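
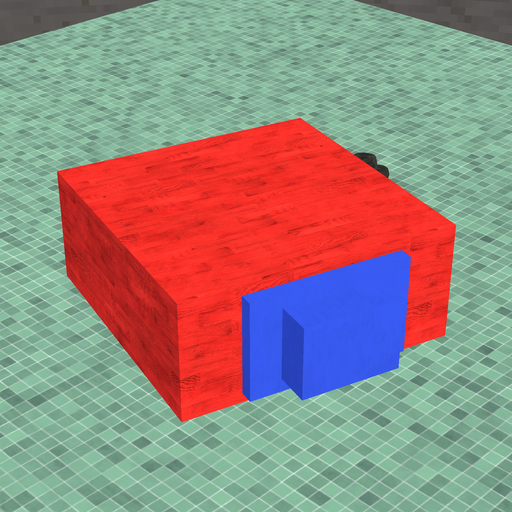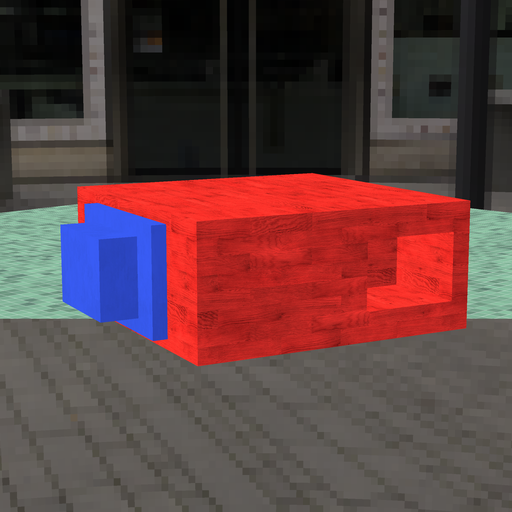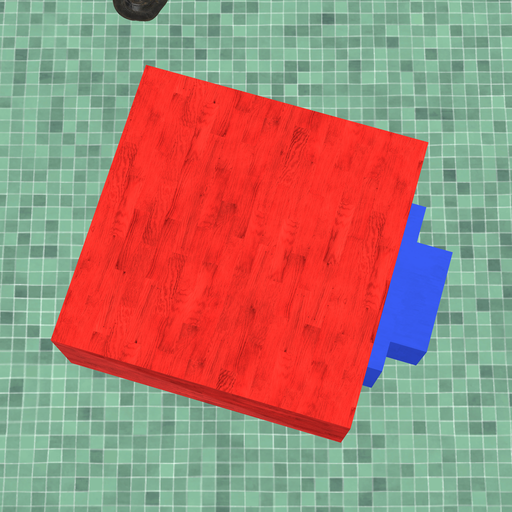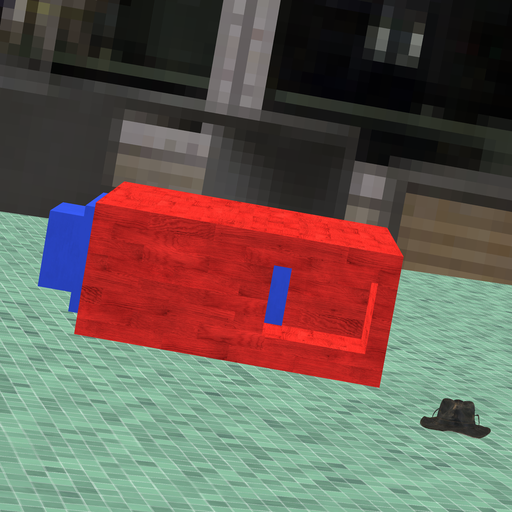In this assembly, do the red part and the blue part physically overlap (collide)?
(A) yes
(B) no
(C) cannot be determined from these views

(A) yes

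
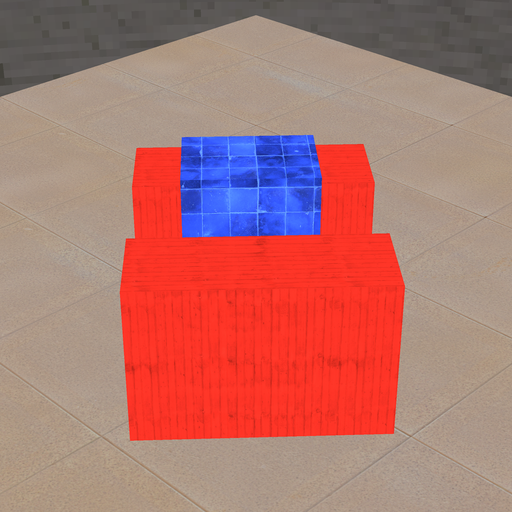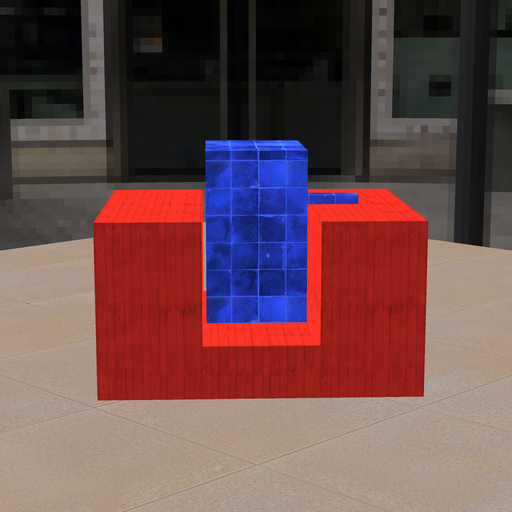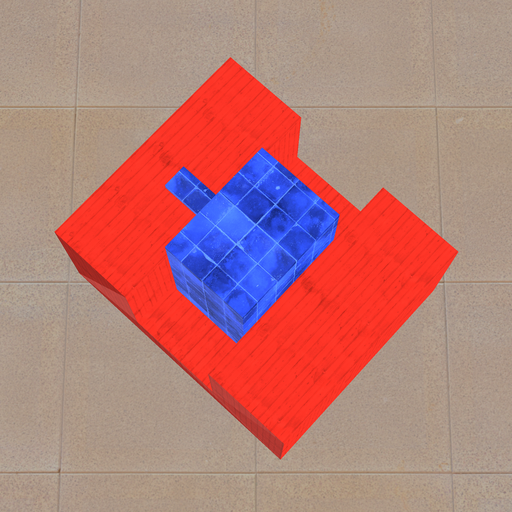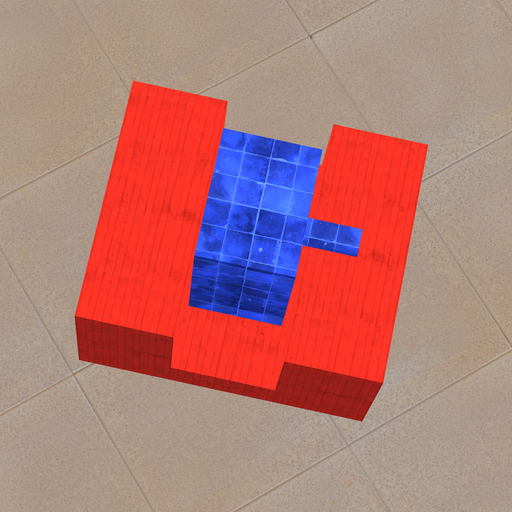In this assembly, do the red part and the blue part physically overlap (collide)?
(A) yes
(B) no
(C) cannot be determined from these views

(B) no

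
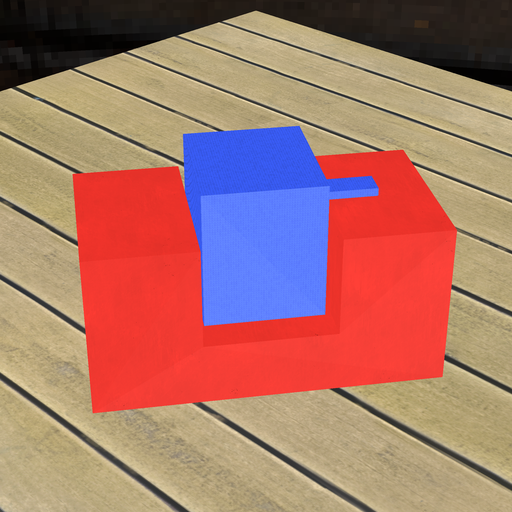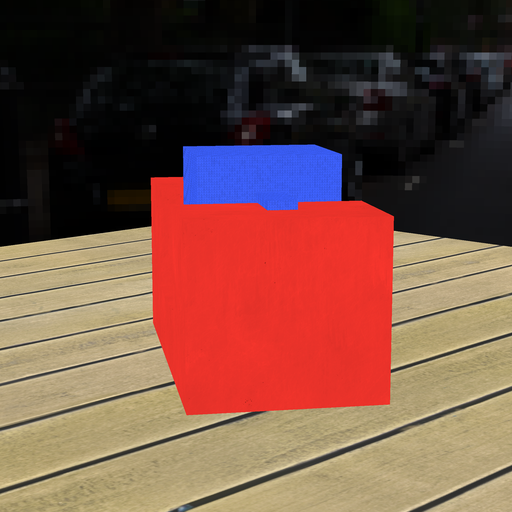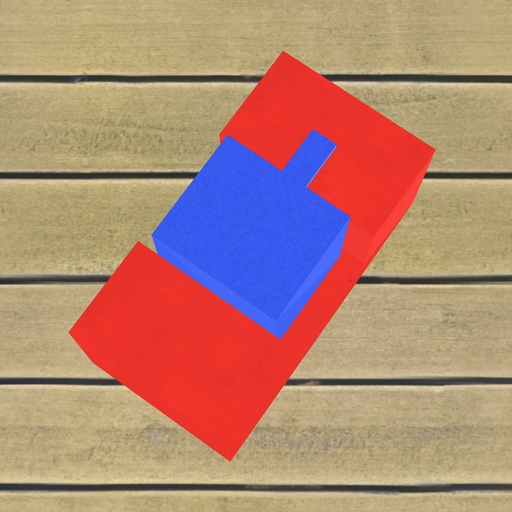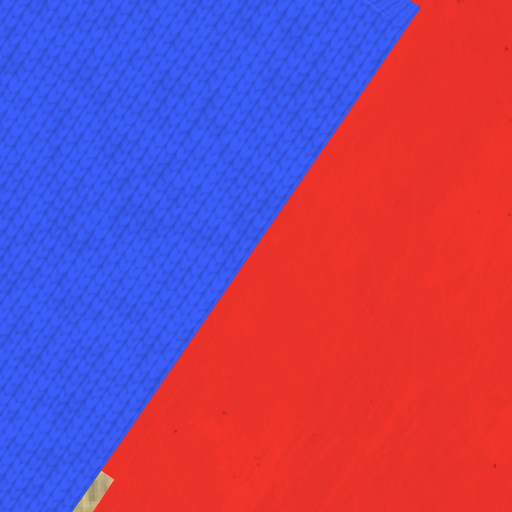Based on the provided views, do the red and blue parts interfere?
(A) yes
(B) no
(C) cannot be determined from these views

(B) no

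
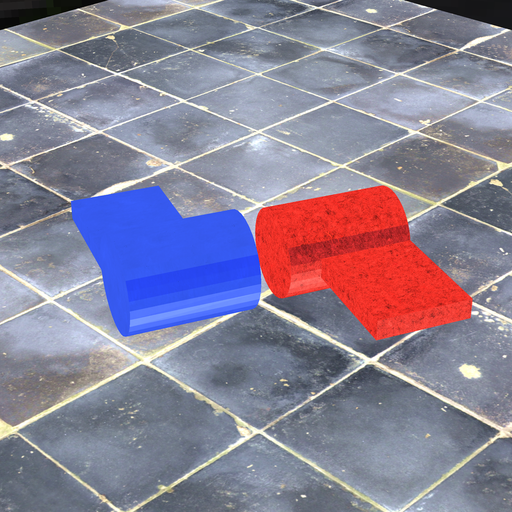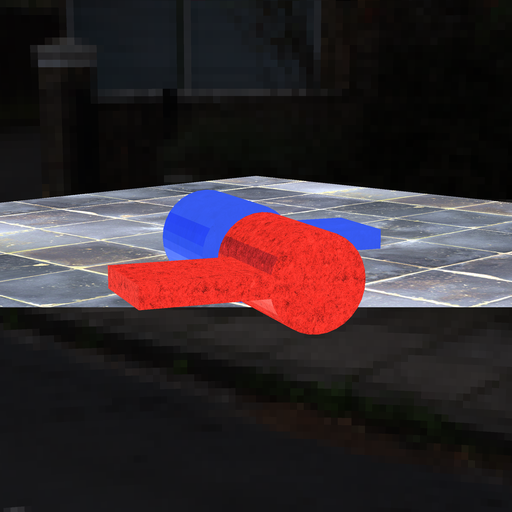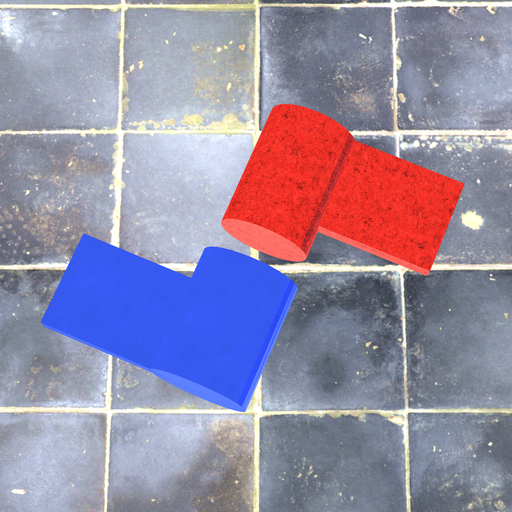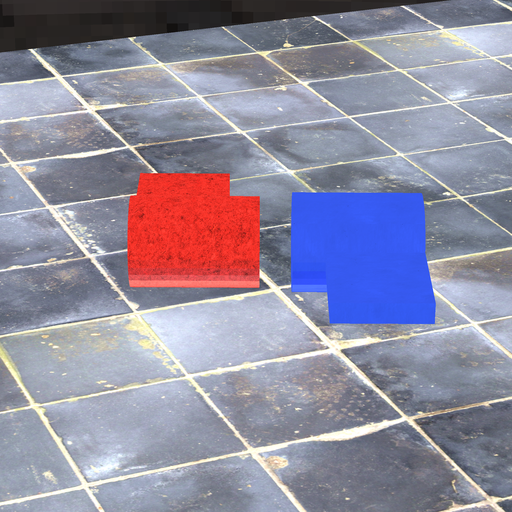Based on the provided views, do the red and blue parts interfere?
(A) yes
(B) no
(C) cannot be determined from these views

(B) no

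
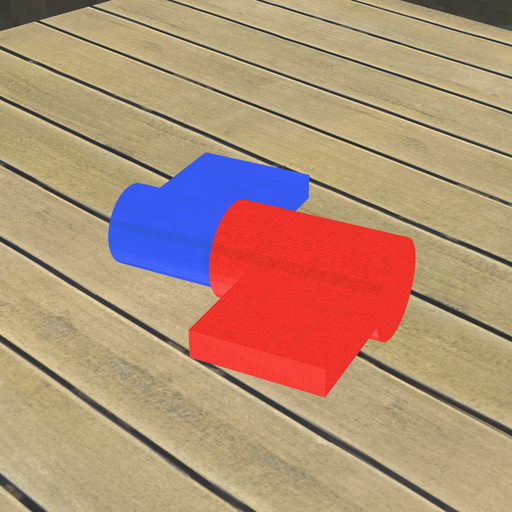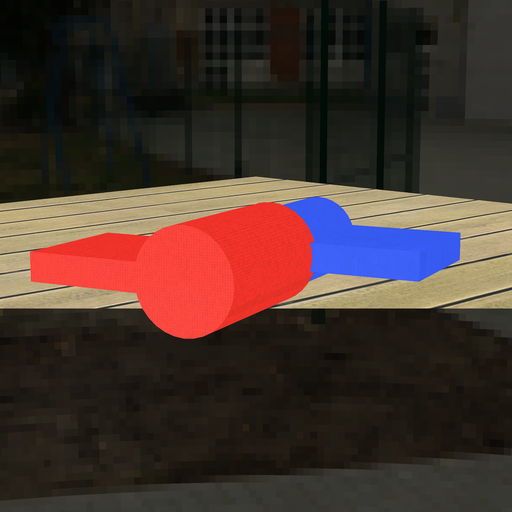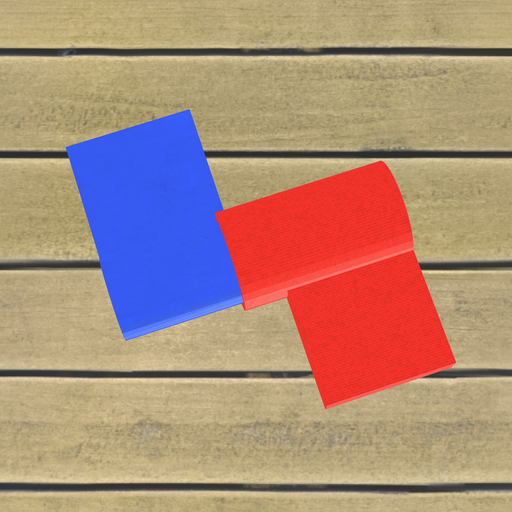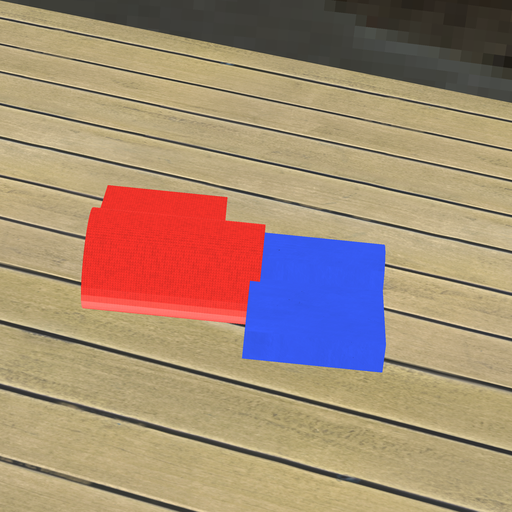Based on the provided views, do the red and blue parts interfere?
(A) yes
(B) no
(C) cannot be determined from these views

(A) yes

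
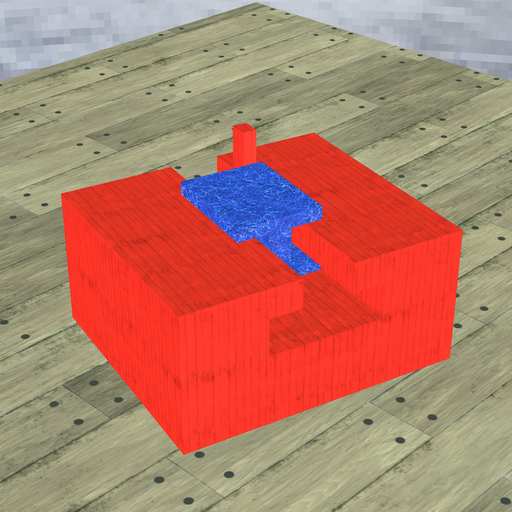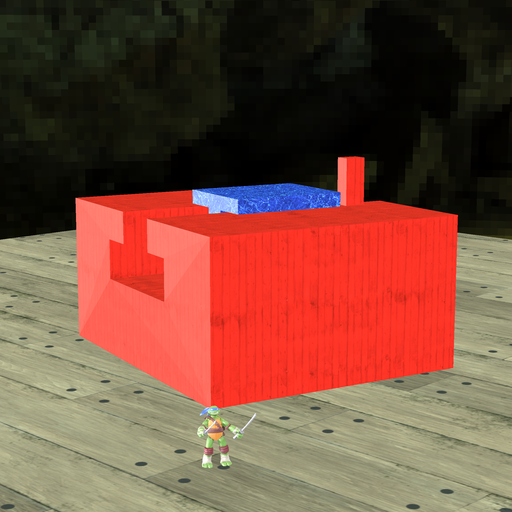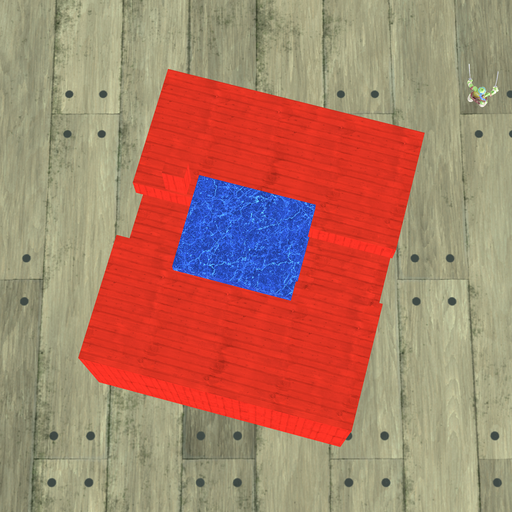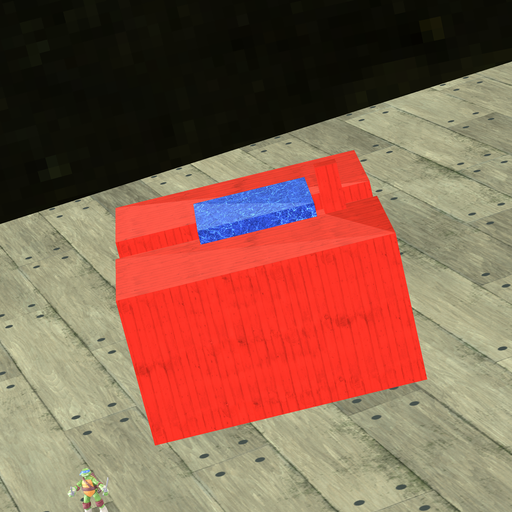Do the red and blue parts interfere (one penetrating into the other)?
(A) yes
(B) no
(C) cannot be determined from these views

(B) no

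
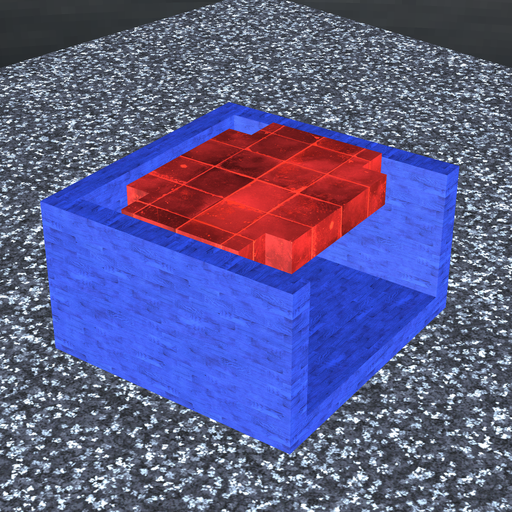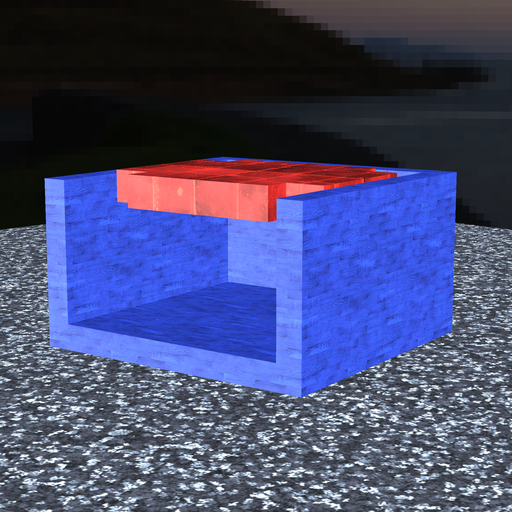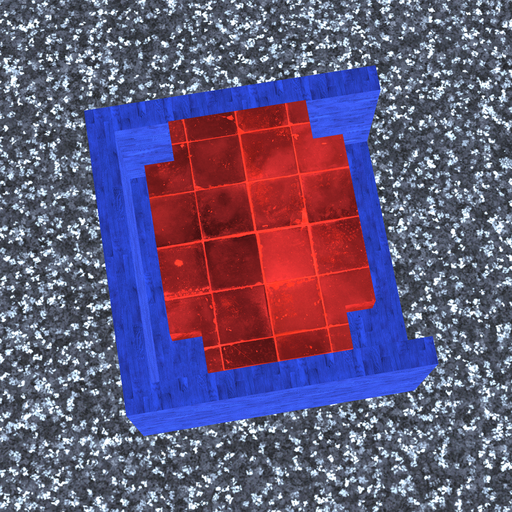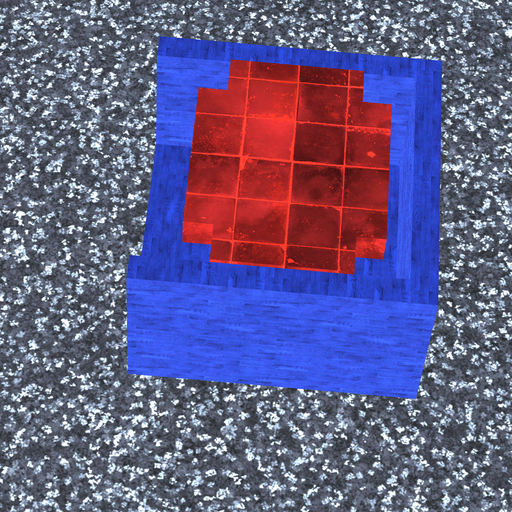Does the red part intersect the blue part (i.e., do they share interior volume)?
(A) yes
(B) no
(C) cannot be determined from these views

(B) no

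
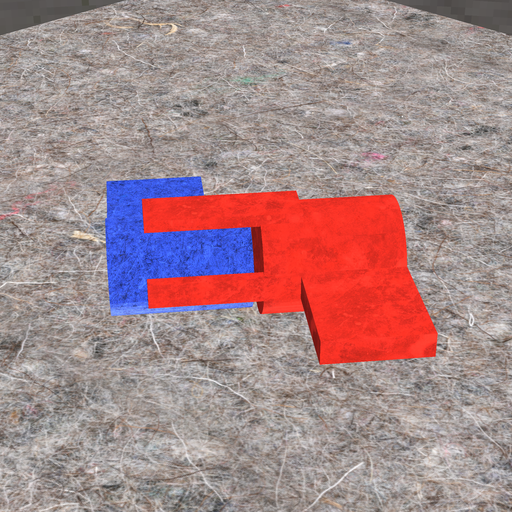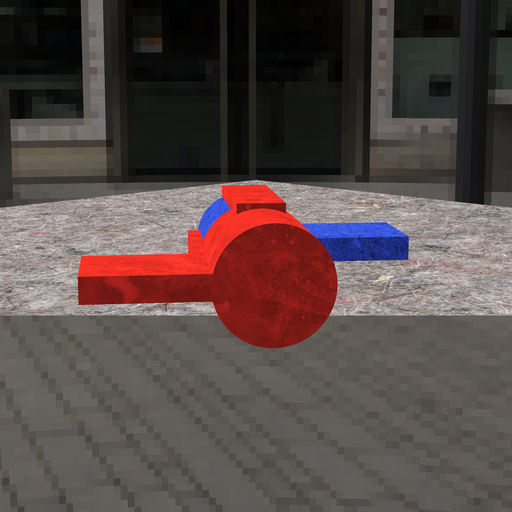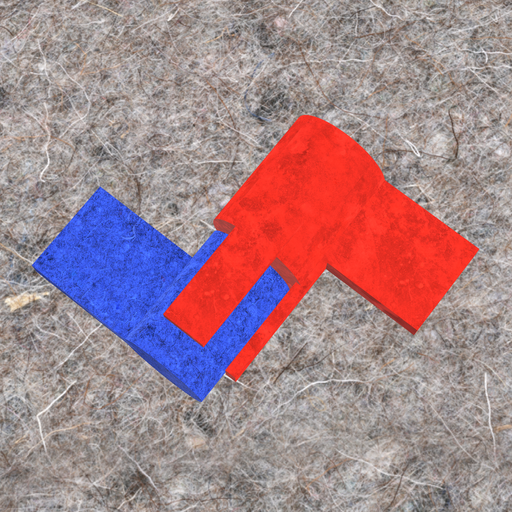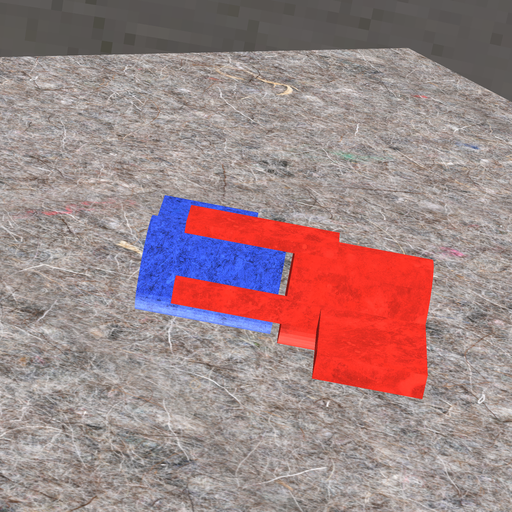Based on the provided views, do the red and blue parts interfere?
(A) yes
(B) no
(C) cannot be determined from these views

(B) no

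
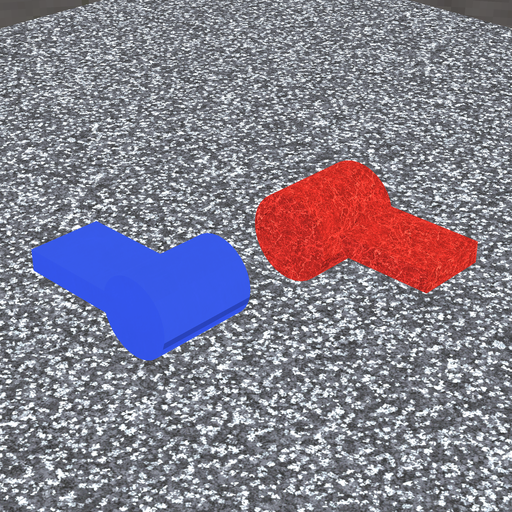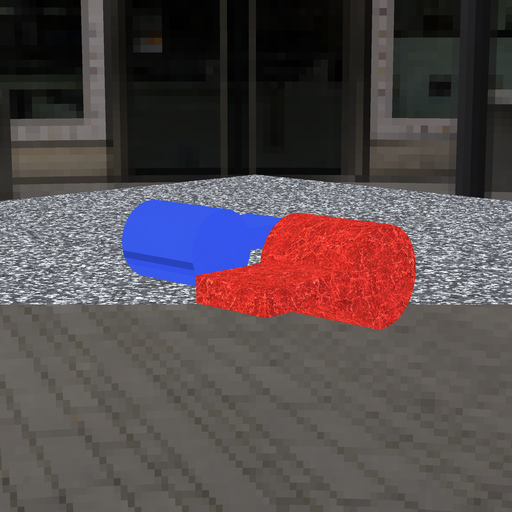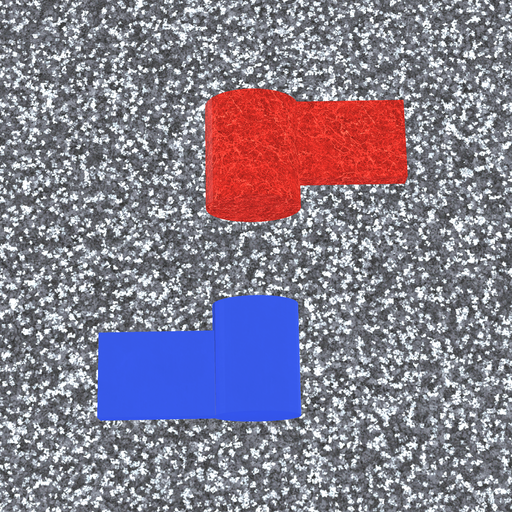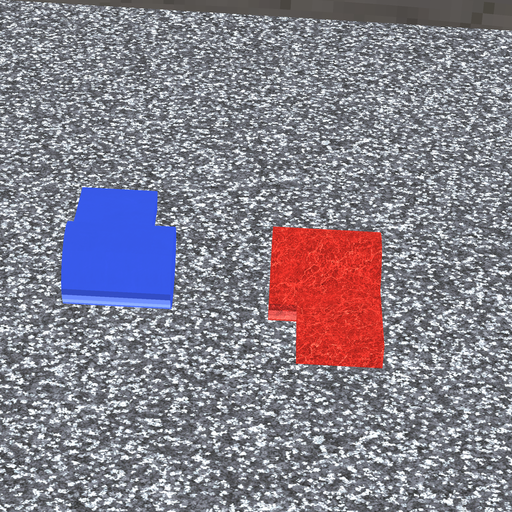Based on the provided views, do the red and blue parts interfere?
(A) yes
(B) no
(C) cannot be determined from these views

(B) no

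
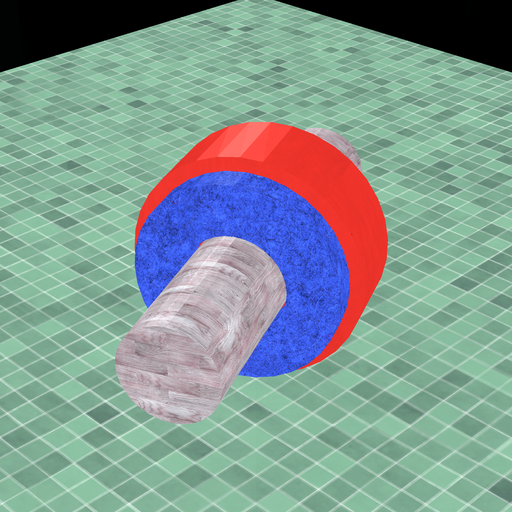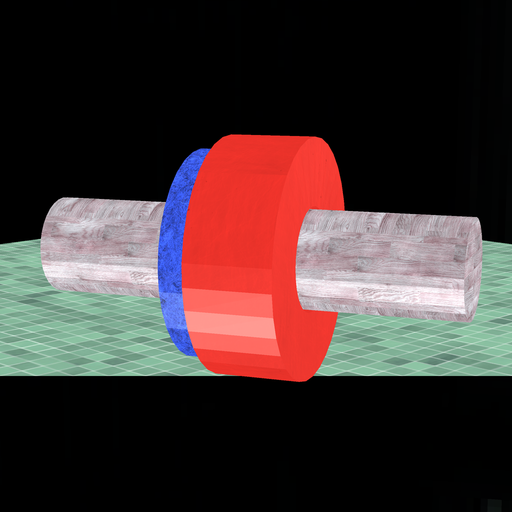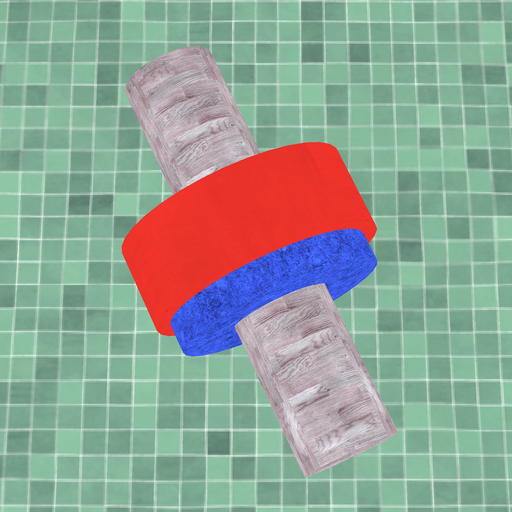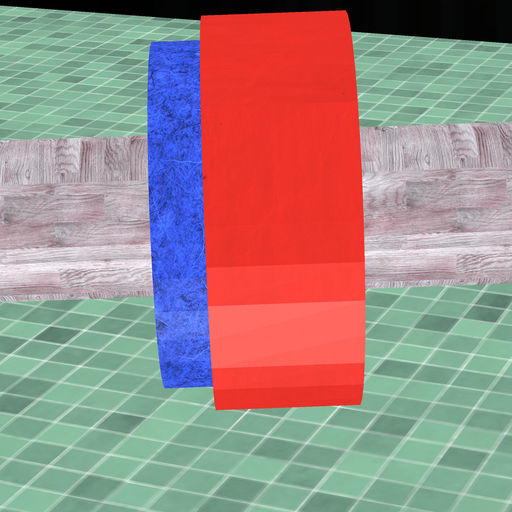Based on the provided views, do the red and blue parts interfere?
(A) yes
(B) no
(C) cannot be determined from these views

(A) yes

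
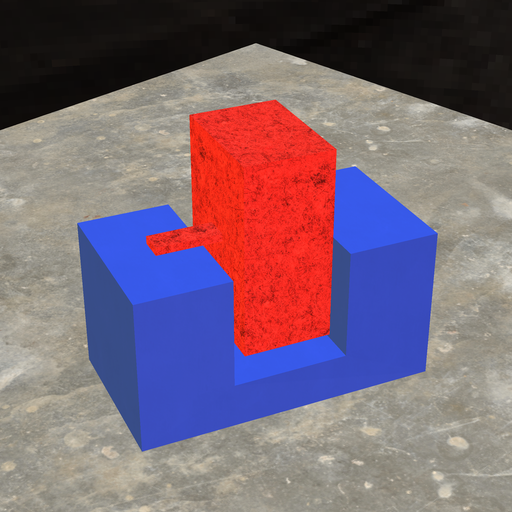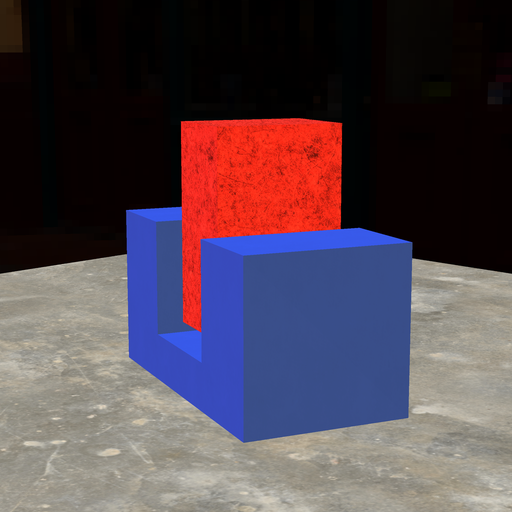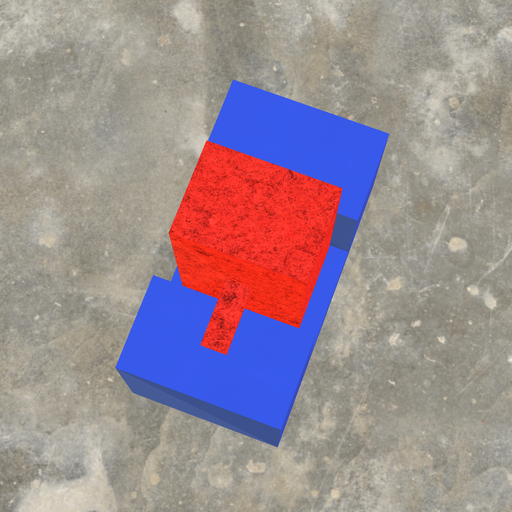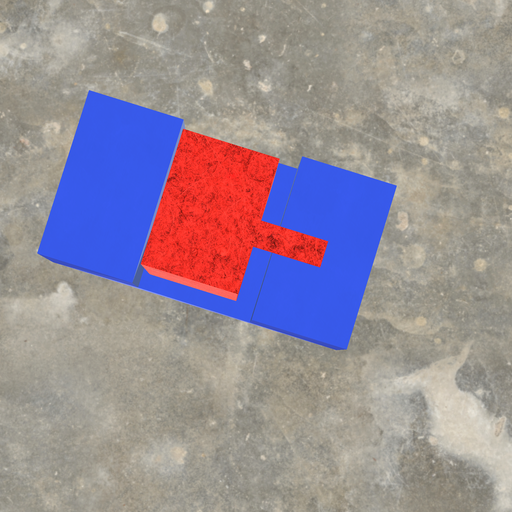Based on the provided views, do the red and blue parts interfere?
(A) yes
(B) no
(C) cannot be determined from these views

(B) no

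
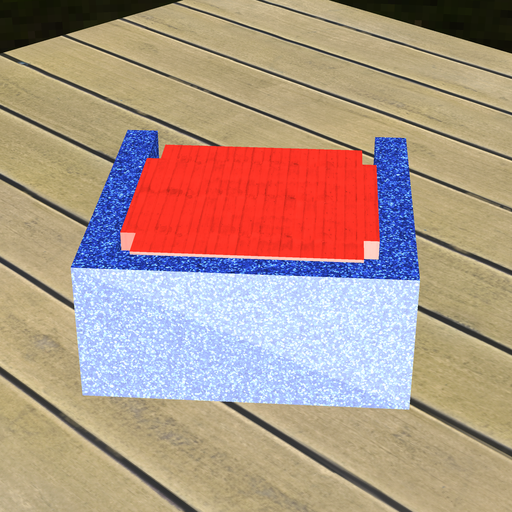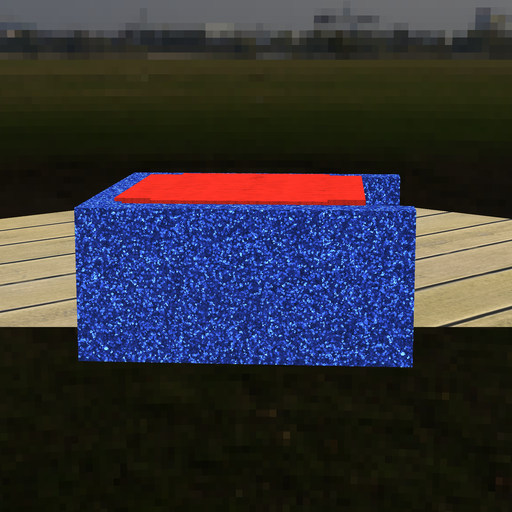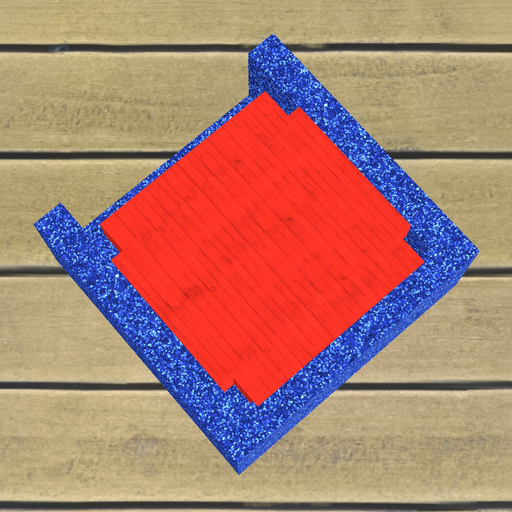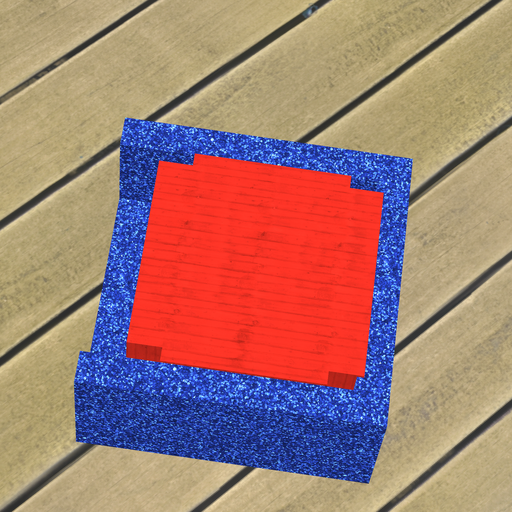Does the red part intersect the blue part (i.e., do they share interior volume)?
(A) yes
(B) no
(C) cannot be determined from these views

(A) yes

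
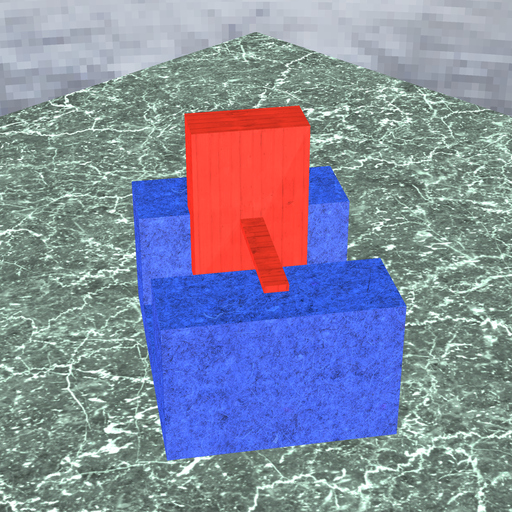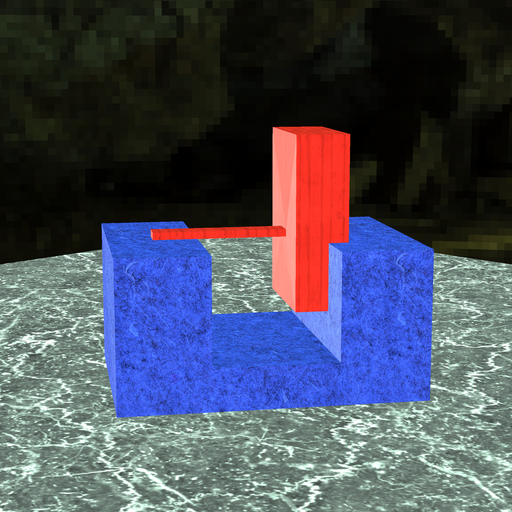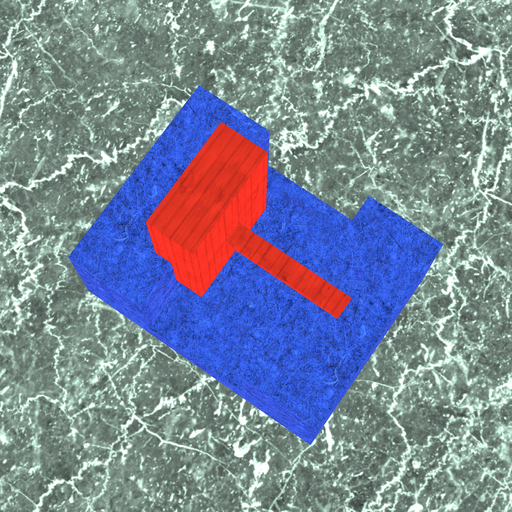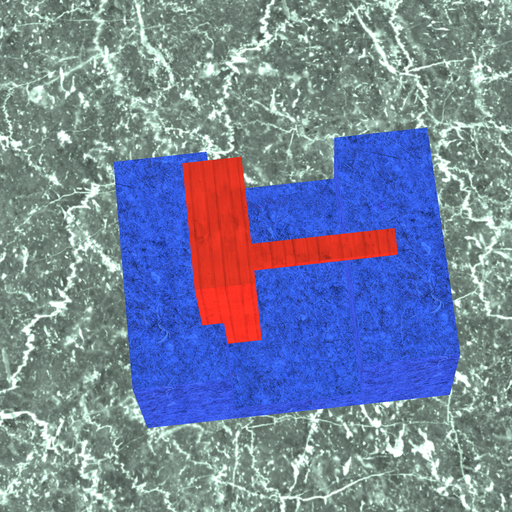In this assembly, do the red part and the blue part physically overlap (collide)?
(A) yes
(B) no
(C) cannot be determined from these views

(A) yes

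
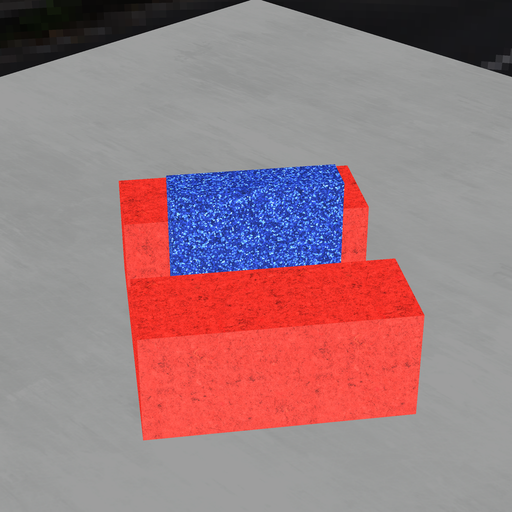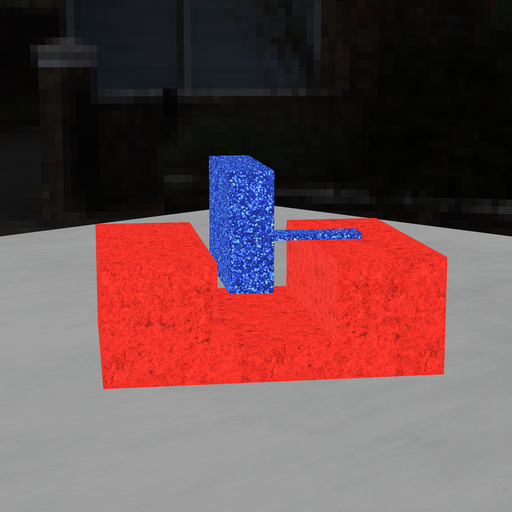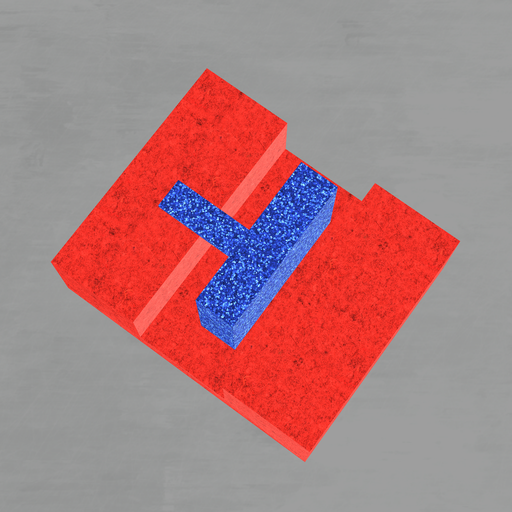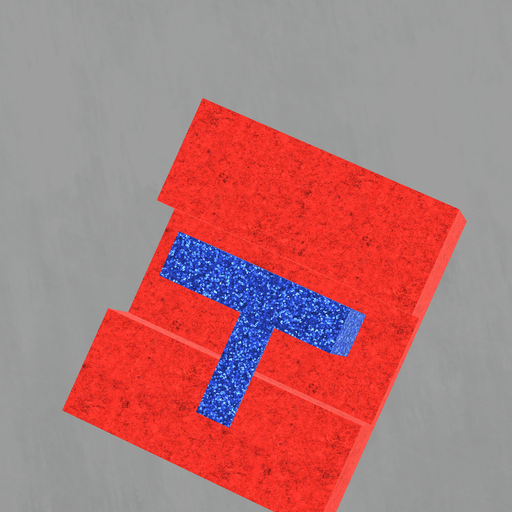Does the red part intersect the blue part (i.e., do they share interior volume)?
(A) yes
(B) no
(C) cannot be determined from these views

(B) no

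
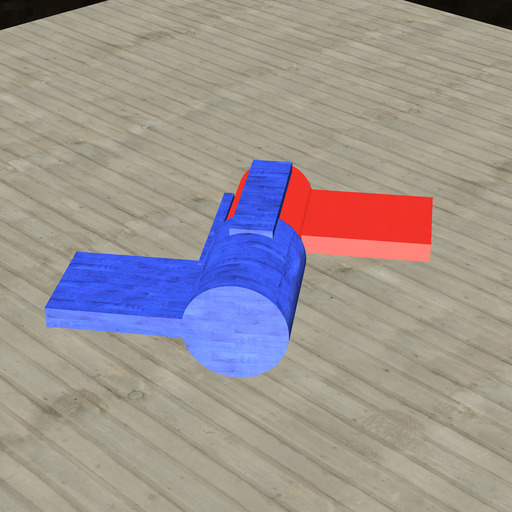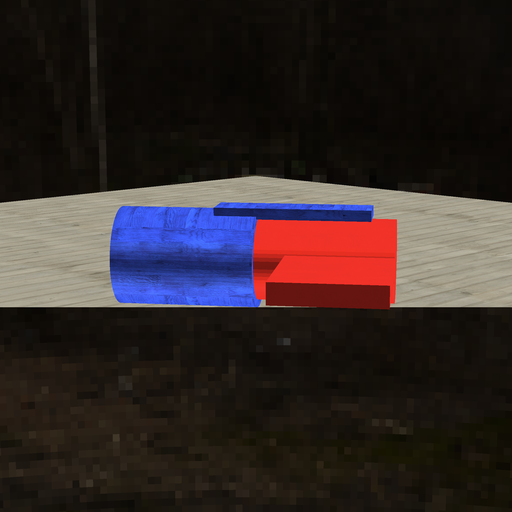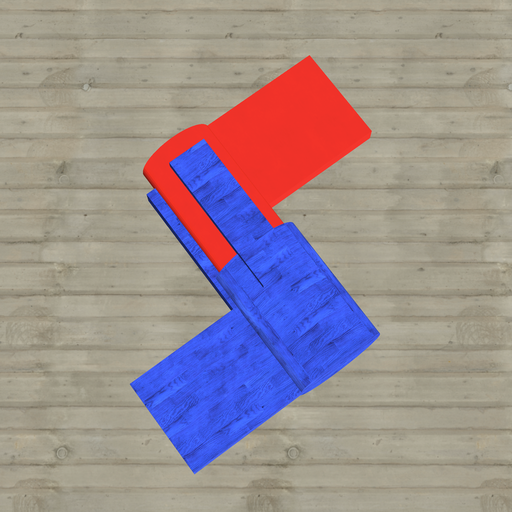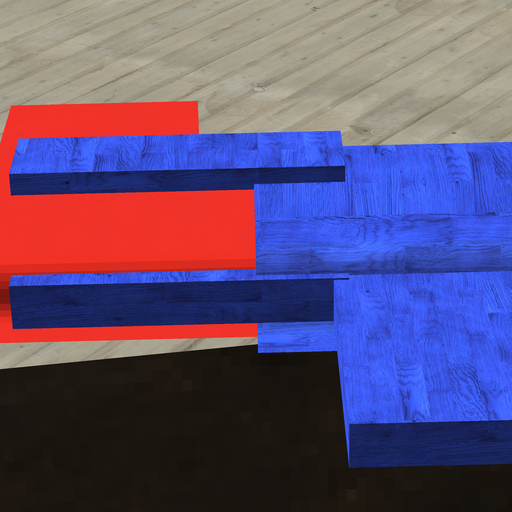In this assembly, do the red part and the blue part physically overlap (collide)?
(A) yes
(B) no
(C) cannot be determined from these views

(A) yes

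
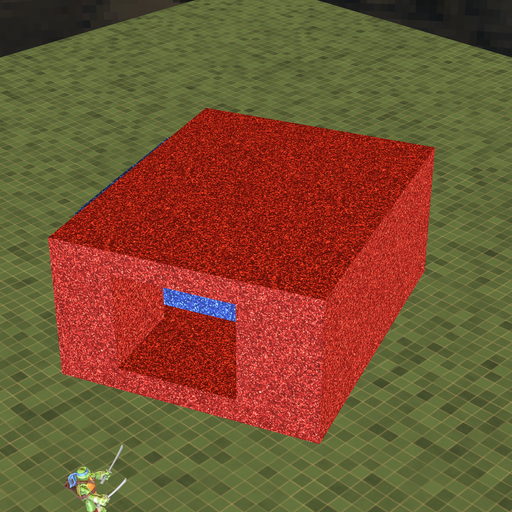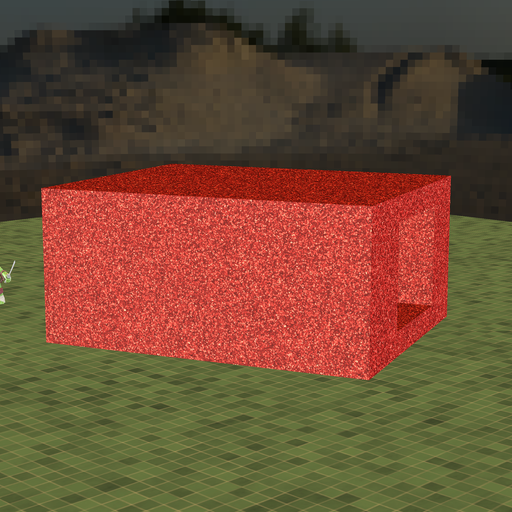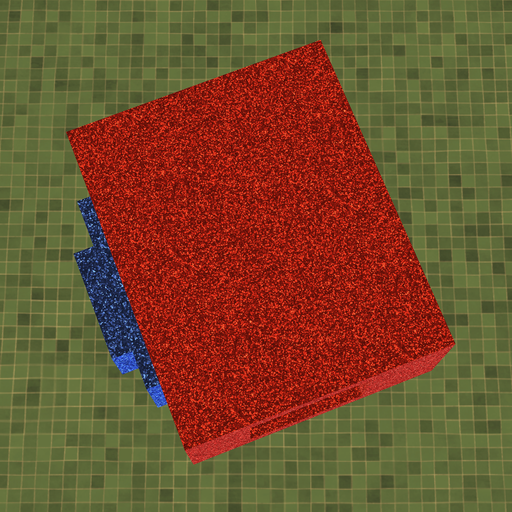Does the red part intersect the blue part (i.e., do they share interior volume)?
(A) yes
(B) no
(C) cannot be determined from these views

(C) cannot be determined from these views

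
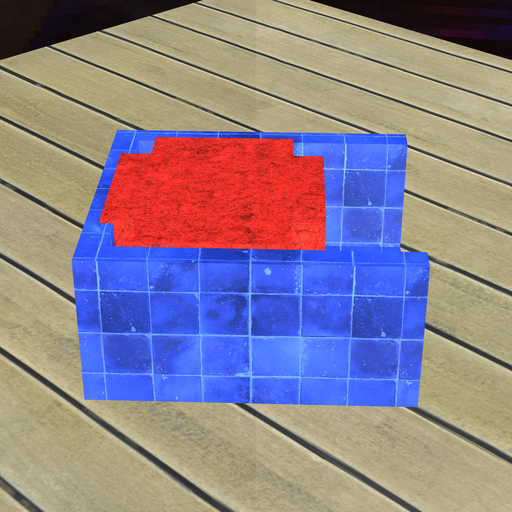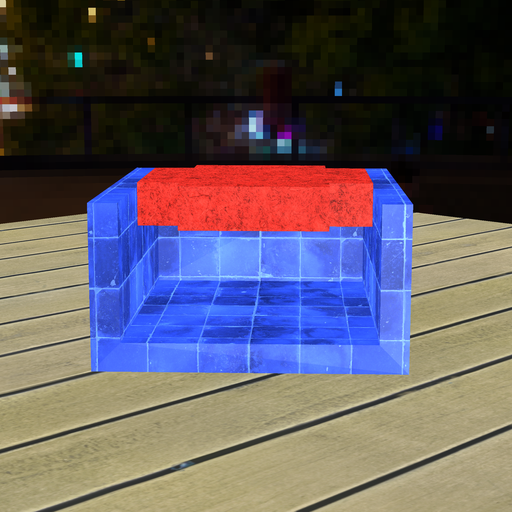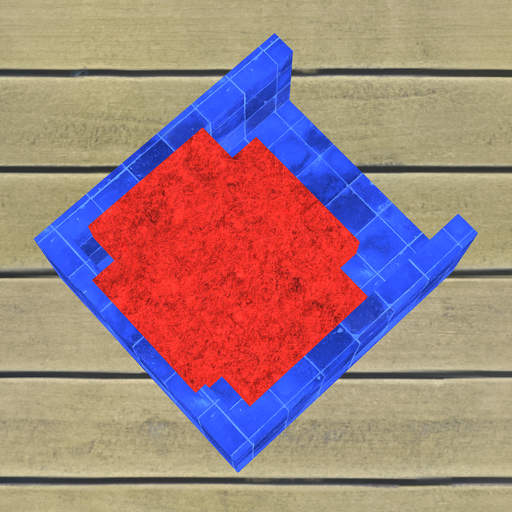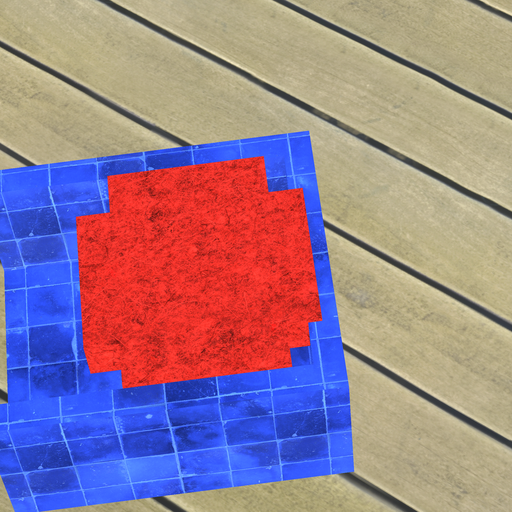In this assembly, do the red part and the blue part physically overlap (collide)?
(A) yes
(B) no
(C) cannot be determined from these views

(A) yes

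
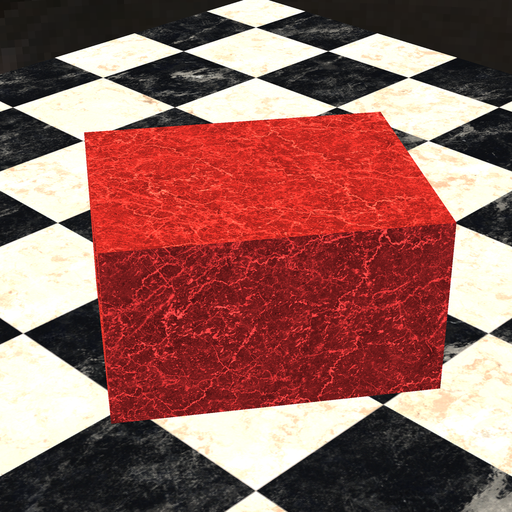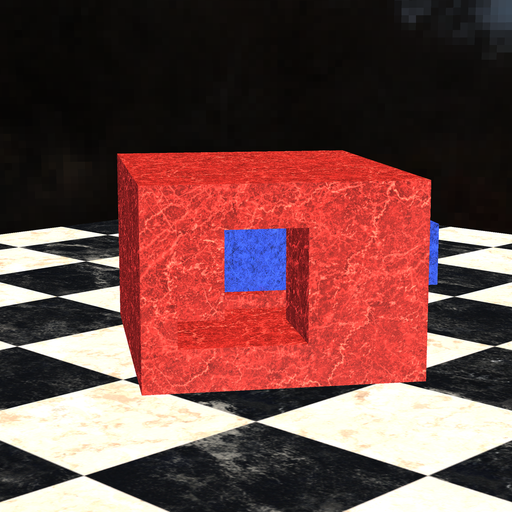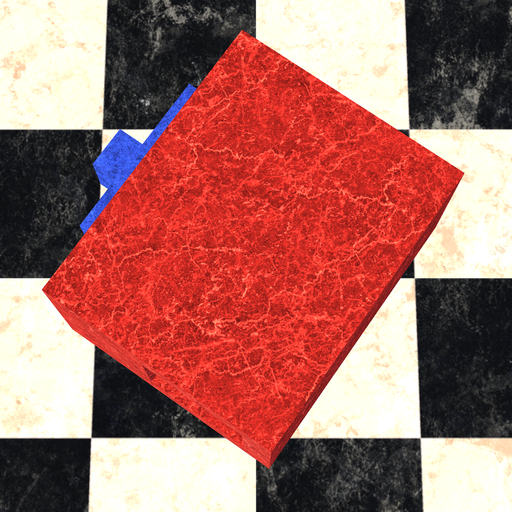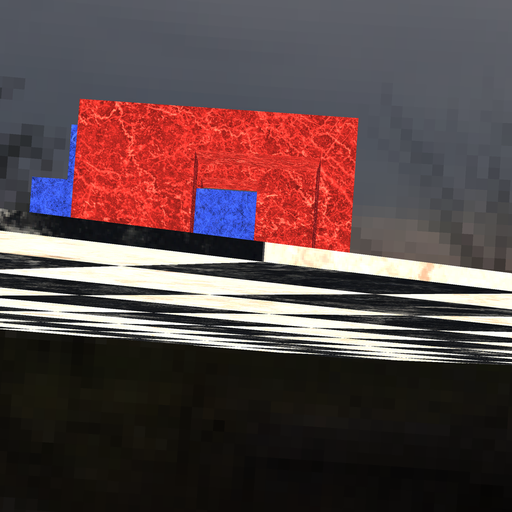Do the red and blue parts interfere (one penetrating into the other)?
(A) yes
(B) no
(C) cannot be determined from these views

(A) yes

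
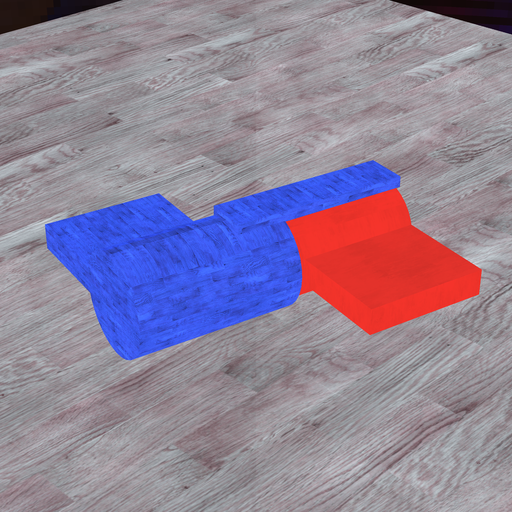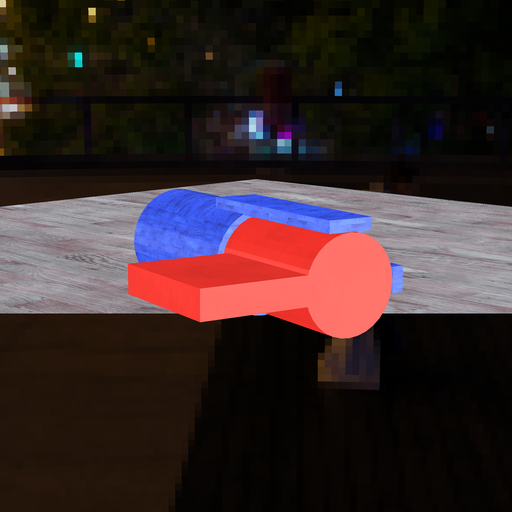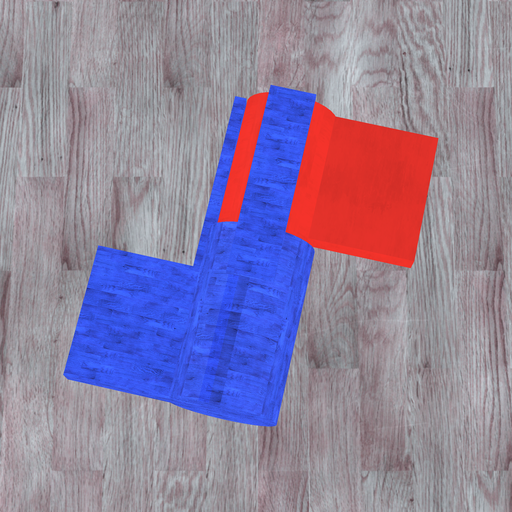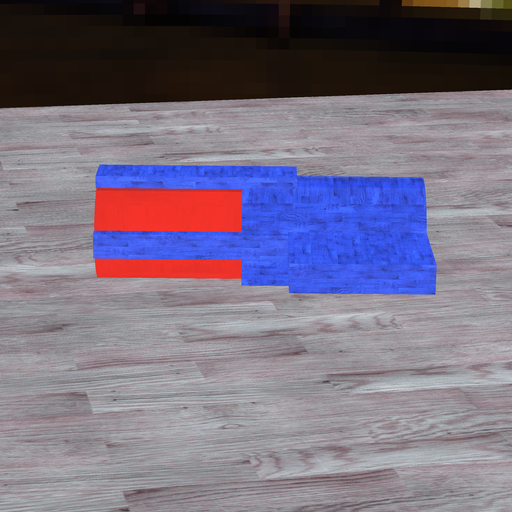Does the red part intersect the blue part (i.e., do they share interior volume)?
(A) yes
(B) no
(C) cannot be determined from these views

(A) yes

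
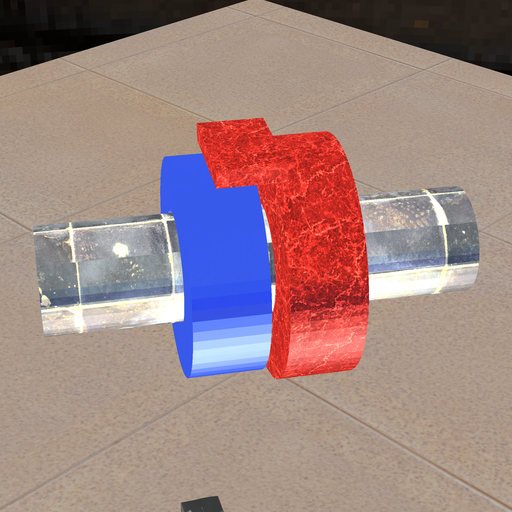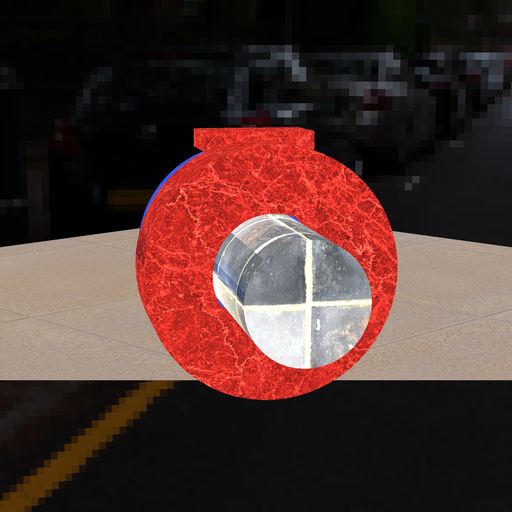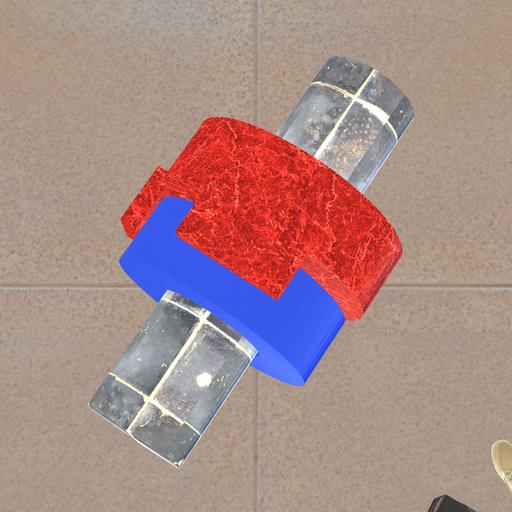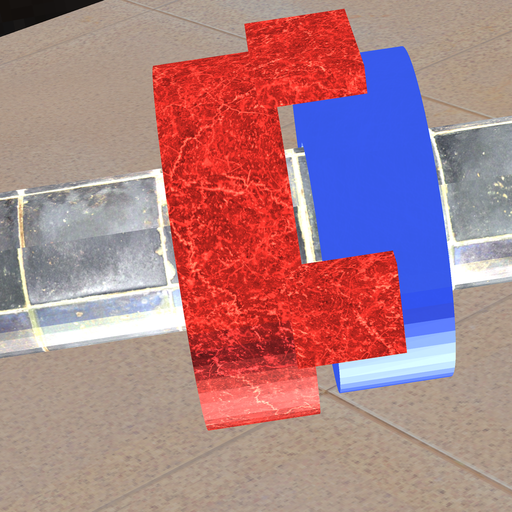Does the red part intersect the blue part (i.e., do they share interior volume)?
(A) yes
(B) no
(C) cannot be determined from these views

(B) no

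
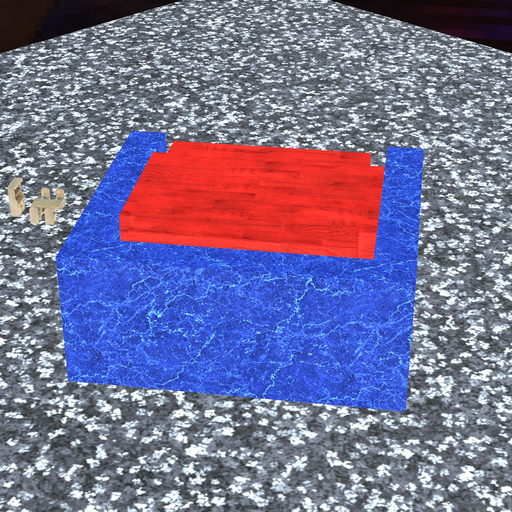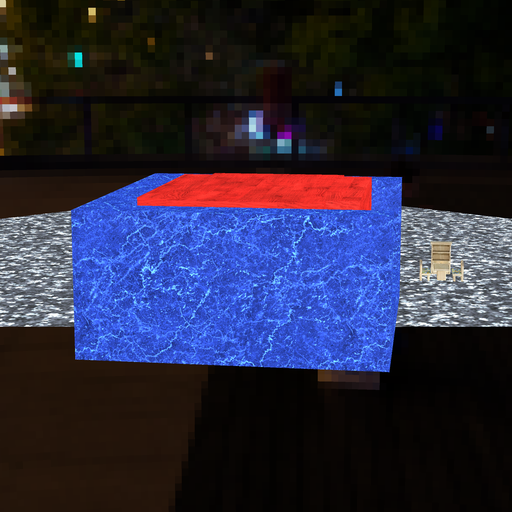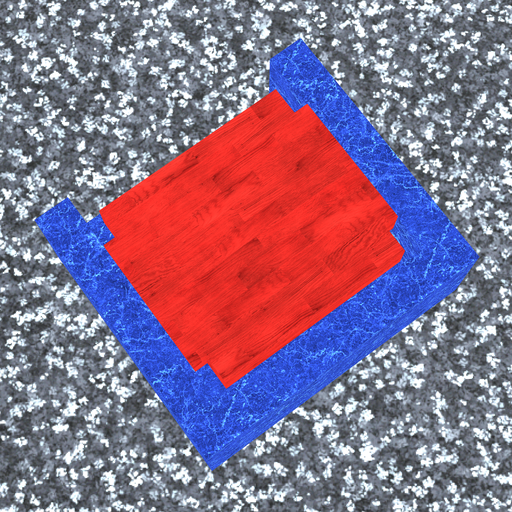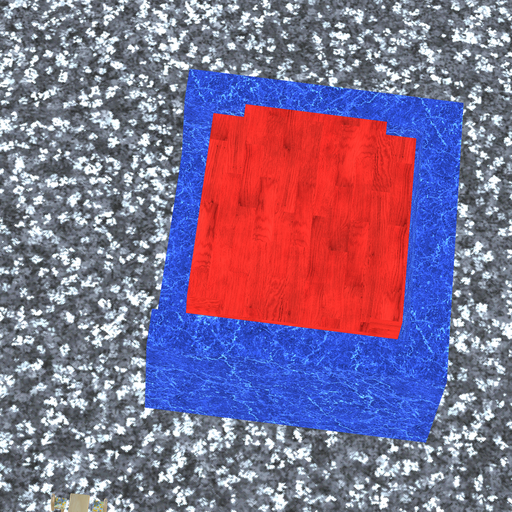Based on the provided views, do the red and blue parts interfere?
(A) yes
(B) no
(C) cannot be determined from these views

(B) no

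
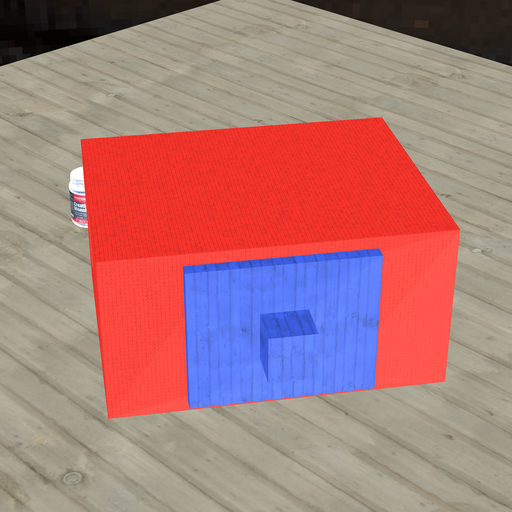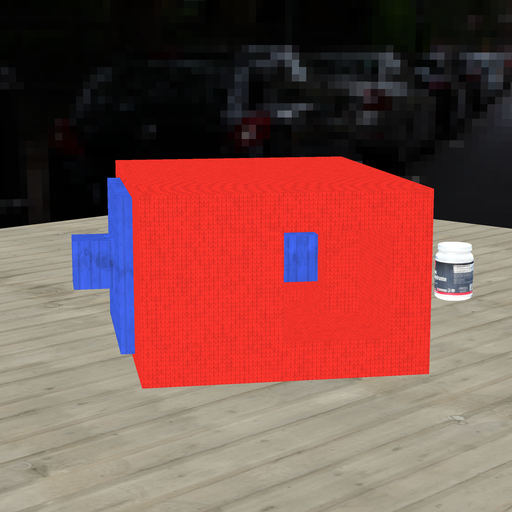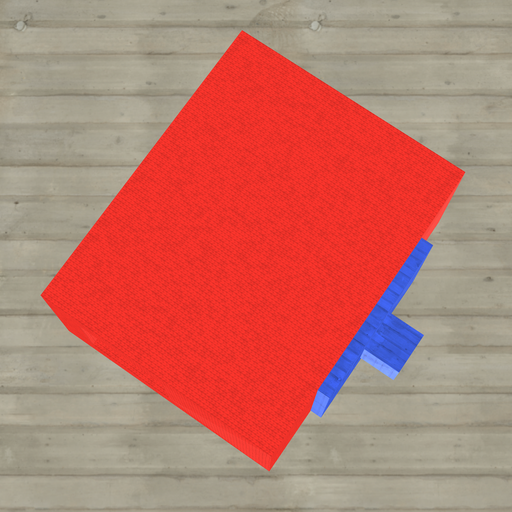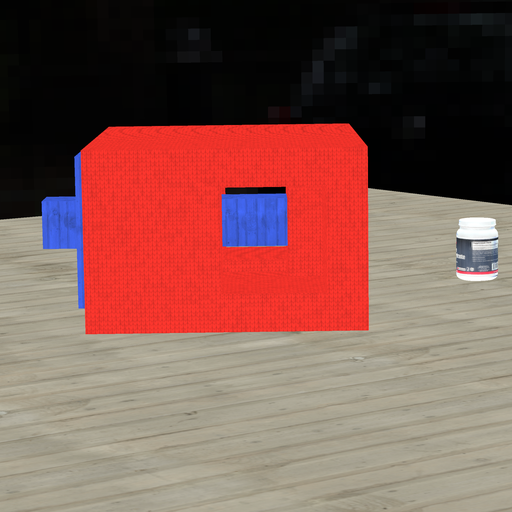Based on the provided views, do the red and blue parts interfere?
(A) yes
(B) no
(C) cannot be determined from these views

(A) yes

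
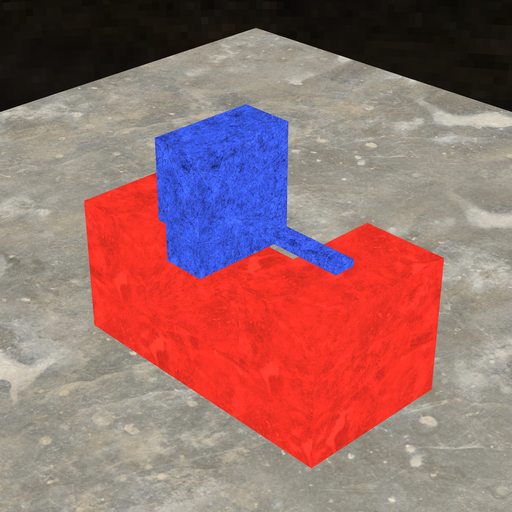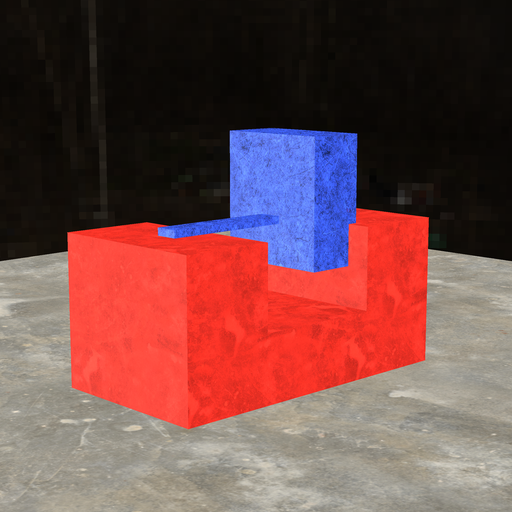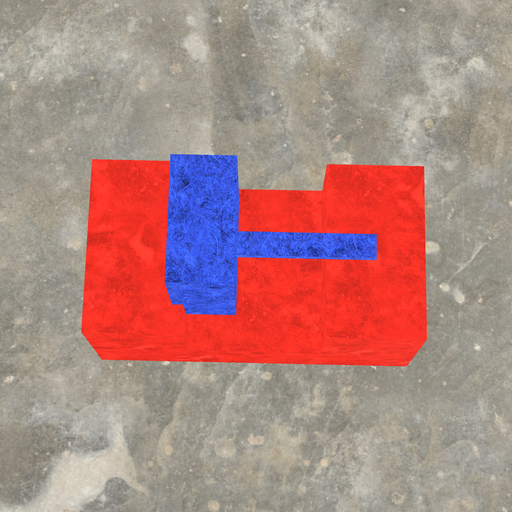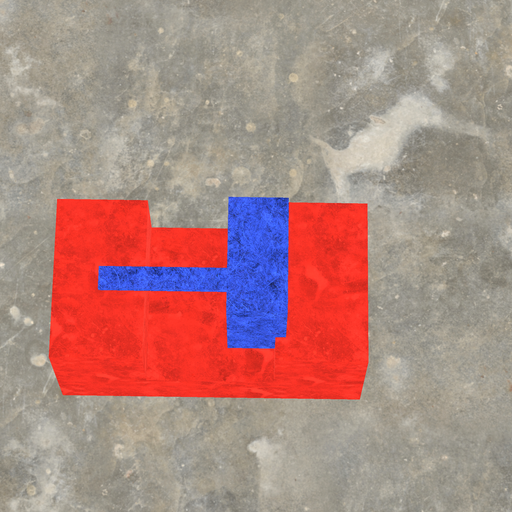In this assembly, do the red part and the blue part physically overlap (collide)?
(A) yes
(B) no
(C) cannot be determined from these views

(A) yes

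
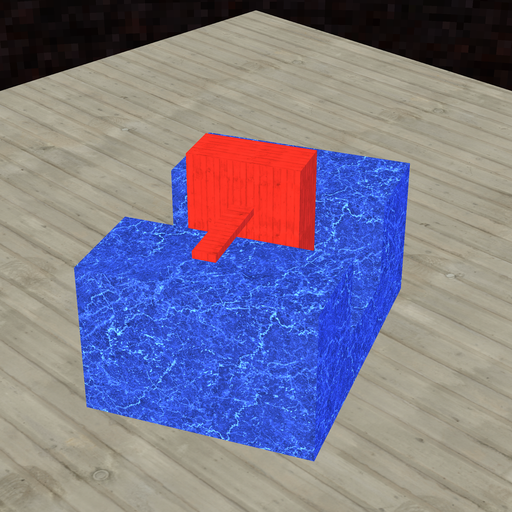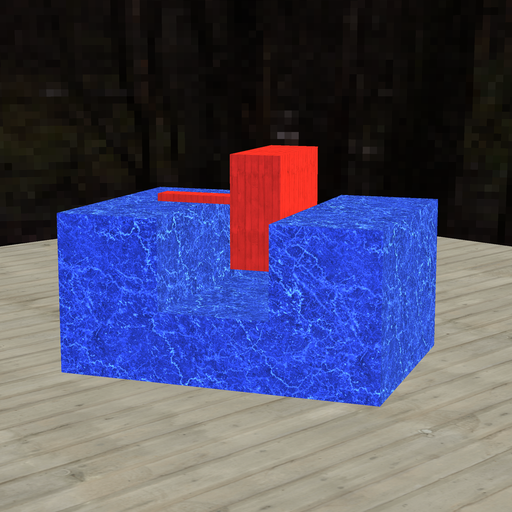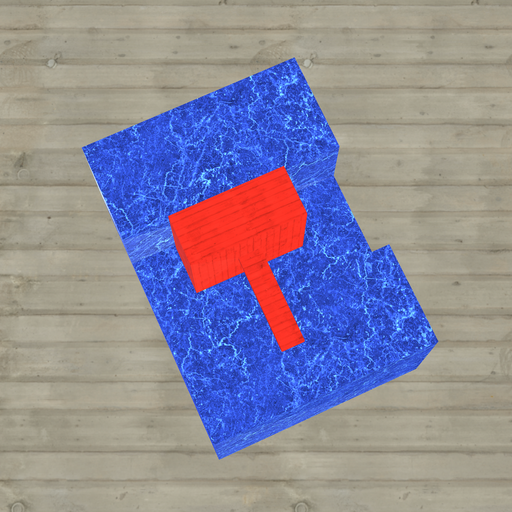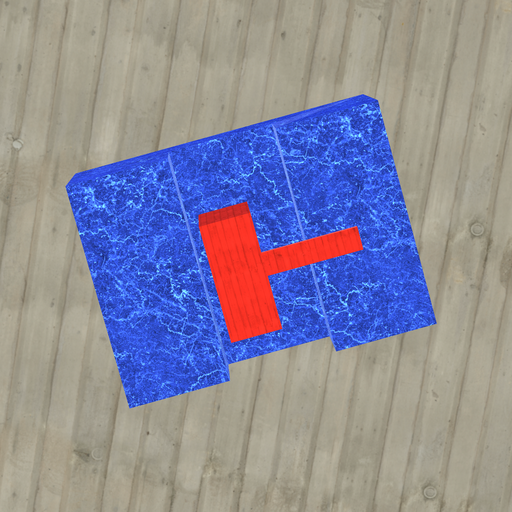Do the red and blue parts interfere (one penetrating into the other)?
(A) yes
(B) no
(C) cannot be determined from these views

(B) no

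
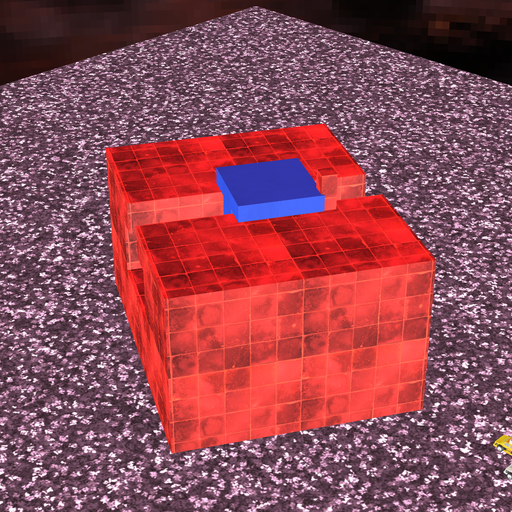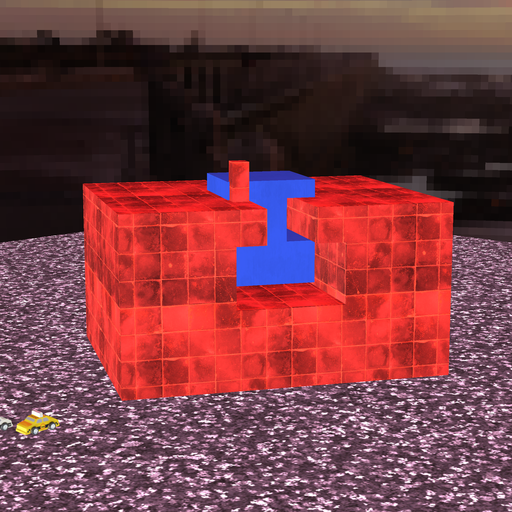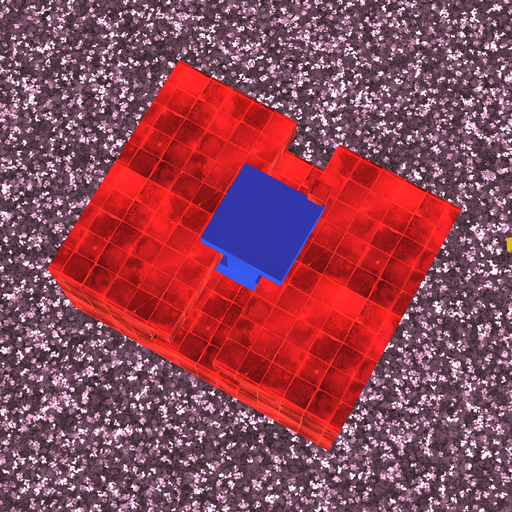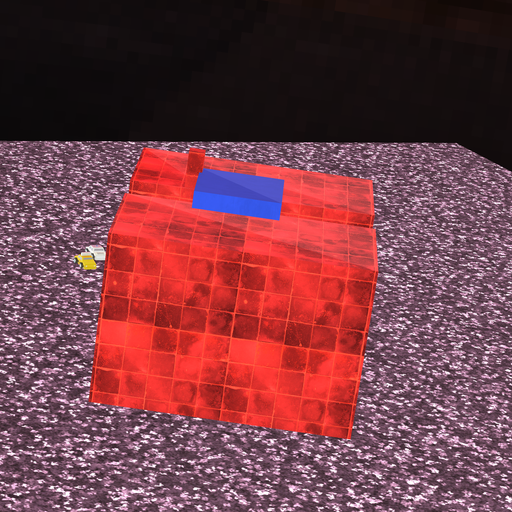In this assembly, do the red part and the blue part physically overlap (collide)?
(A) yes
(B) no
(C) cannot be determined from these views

(A) yes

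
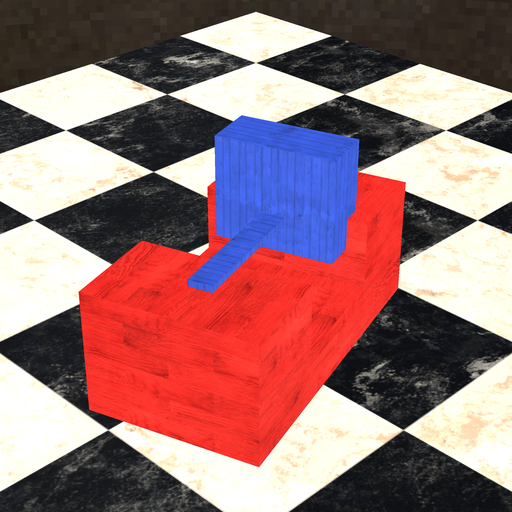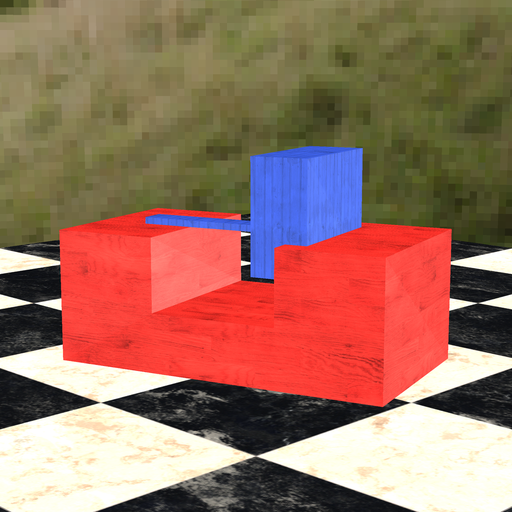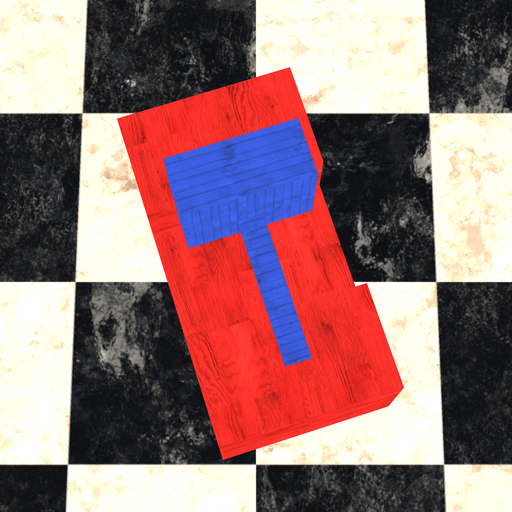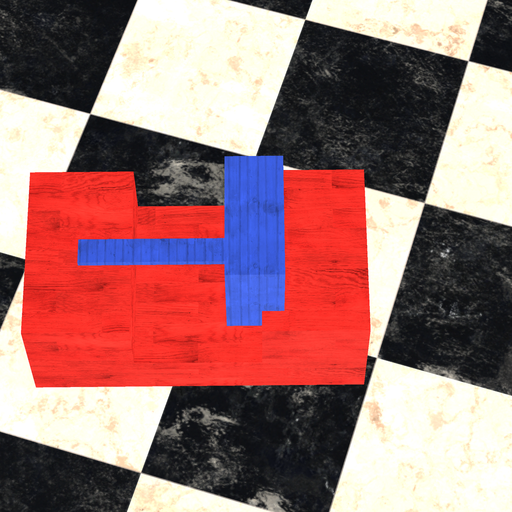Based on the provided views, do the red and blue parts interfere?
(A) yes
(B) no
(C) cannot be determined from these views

(A) yes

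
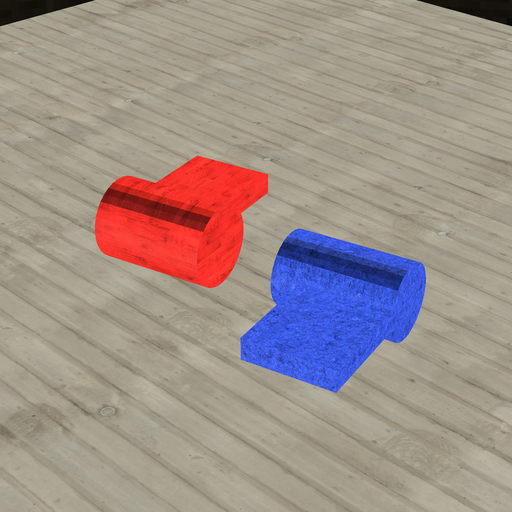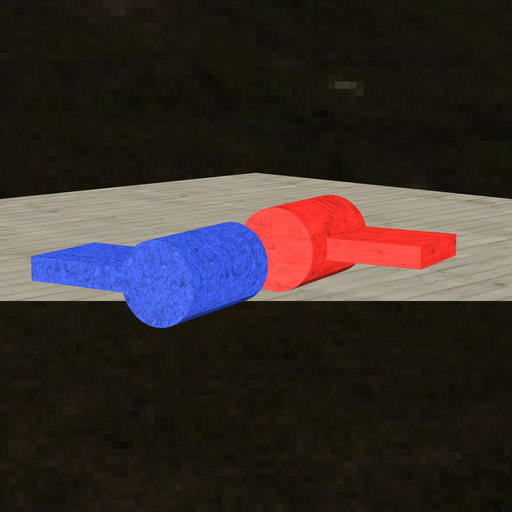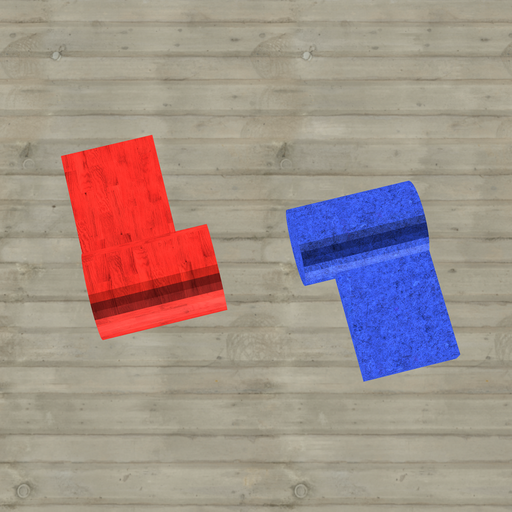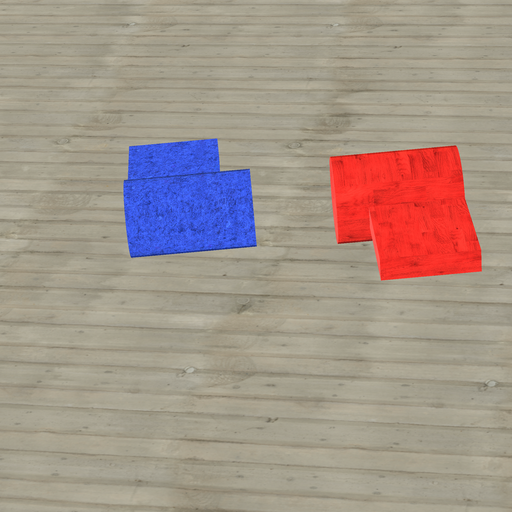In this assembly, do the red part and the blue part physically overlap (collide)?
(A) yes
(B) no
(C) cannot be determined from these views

(B) no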